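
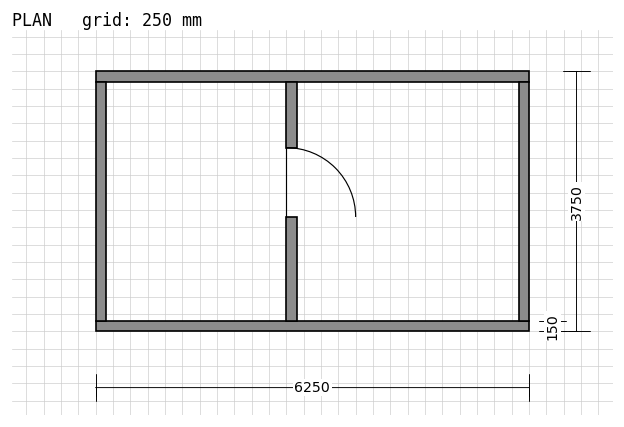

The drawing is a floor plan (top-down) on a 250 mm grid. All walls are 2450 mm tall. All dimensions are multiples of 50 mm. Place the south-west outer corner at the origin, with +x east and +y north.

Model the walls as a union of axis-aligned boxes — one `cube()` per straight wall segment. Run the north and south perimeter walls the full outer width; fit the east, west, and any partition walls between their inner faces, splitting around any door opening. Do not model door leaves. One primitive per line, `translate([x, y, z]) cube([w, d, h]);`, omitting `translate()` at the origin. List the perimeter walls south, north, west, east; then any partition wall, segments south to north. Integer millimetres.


cube([6250, 150, 2450]);
translate([0, 3600, 0]) cube([6250, 150, 2450]);
translate([0, 150, 0]) cube([150, 3450, 2450]);
translate([6100, 150, 0]) cube([150, 3450, 2450]);
translate([2750, 150, 0]) cube([150, 1500, 2450]);
translate([2750, 2650, 0]) cube([150, 950, 2450]);


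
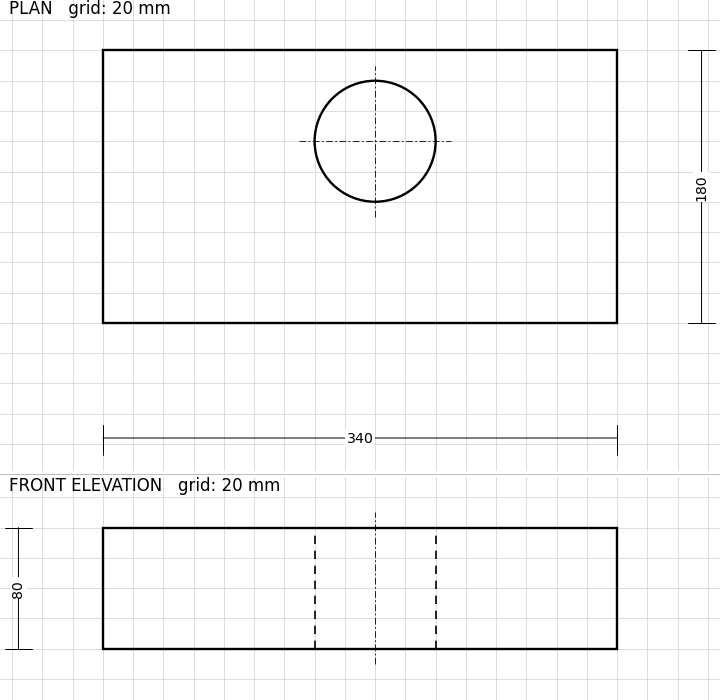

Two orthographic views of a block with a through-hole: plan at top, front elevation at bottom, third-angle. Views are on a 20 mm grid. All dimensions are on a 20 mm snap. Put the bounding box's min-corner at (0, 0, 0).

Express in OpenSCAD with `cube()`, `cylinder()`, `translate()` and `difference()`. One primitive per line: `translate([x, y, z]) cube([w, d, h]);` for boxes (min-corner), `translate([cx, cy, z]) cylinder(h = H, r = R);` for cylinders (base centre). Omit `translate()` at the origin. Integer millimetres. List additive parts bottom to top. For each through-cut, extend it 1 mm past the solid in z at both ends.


difference() {
  cube([340, 180, 80]);
  translate([180, 120, -1]) cylinder(h = 82, r = 40);
}


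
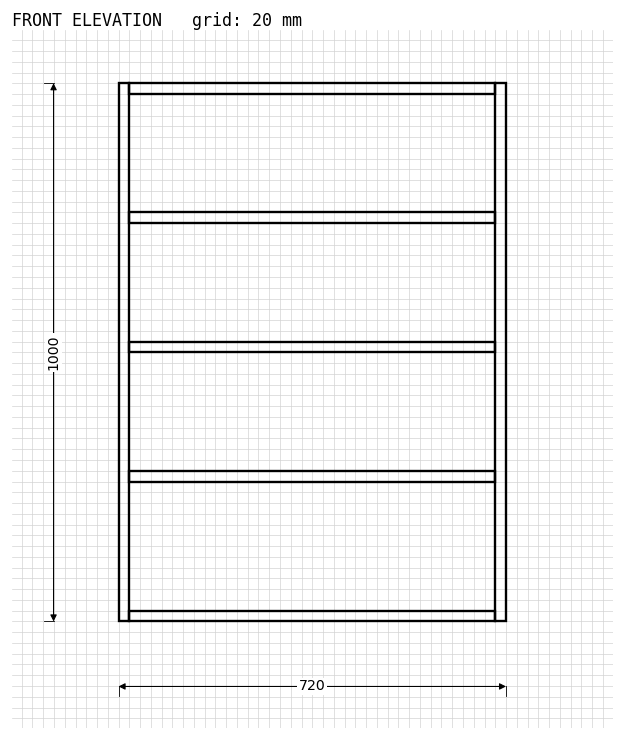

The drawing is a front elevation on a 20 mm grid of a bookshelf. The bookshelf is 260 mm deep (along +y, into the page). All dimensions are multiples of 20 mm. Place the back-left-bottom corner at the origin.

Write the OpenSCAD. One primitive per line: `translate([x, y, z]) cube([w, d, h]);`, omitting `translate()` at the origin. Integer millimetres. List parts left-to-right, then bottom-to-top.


cube([20, 260, 1000]);
translate([20, 0, 0]) cube([680, 260, 20]);
translate([20, 0, 260]) cube([680, 260, 20]);
translate([20, 0, 500]) cube([680, 260, 20]);
translate([20, 0, 740]) cube([680, 260, 20]);
translate([20, 0, 980]) cube([680, 260, 20]);
translate([700, 0, 0]) cube([20, 260, 1000]);


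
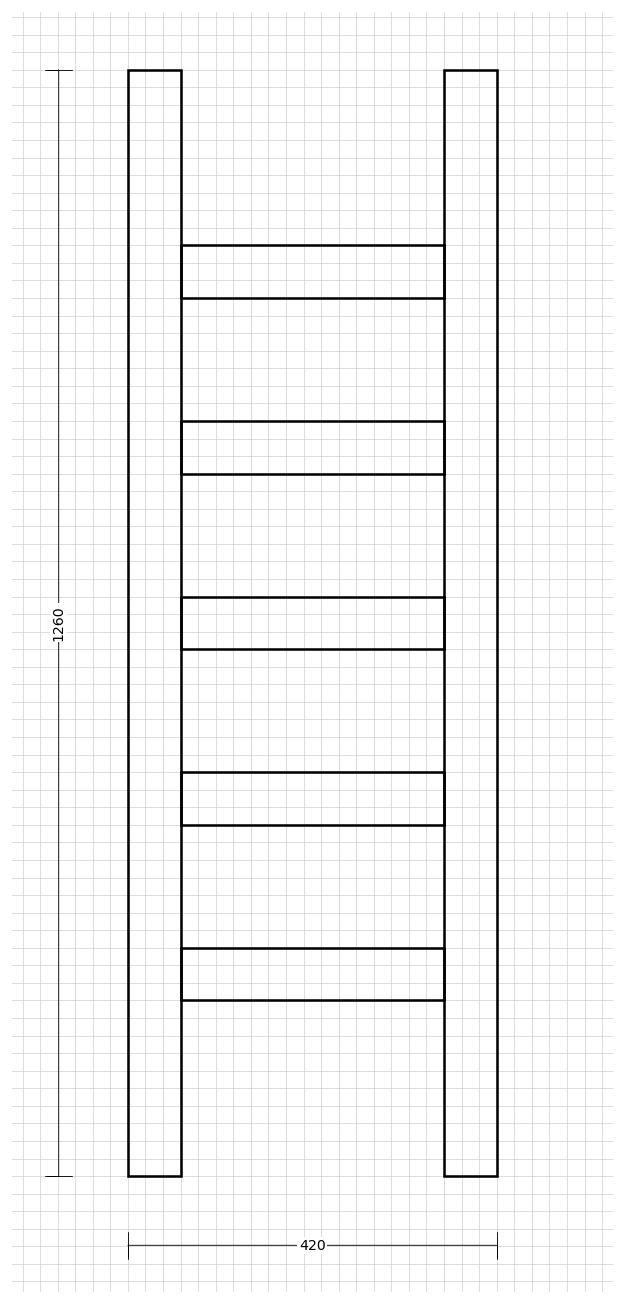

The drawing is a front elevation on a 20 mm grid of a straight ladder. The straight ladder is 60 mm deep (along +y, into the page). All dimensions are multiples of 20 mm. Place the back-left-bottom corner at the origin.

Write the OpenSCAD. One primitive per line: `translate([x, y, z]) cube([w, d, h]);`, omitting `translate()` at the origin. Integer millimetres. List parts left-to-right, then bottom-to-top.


cube([60, 60, 1260]);
translate([60, 0, 200]) cube([300, 60, 60]);
translate([60, 0, 400]) cube([300, 60, 60]);
translate([60, 0, 600]) cube([300, 60, 60]);
translate([60, 0, 800]) cube([300, 60, 60]);
translate([60, 0, 1000]) cube([300, 60, 60]);
translate([360, 0, 0]) cube([60, 60, 1260]);


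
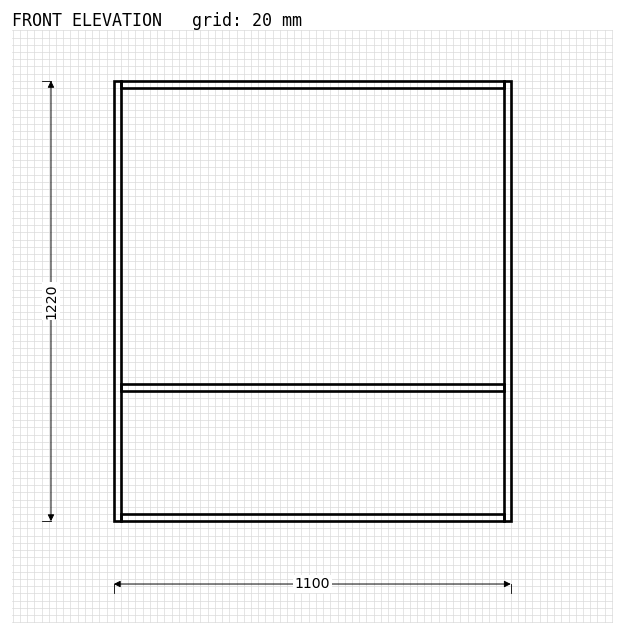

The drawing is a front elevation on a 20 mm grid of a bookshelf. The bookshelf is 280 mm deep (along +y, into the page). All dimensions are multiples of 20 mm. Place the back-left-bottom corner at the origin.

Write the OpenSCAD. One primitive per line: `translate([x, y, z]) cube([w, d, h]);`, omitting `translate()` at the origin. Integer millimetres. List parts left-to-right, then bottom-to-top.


cube([20, 280, 1220]);
translate([20, 0, 0]) cube([1060, 280, 20]);
translate([20, 0, 360]) cube([1060, 280, 20]);
translate([20, 0, 1200]) cube([1060, 280, 20]);
translate([1080, 0, 0]) cube([20, 280, 1220]);


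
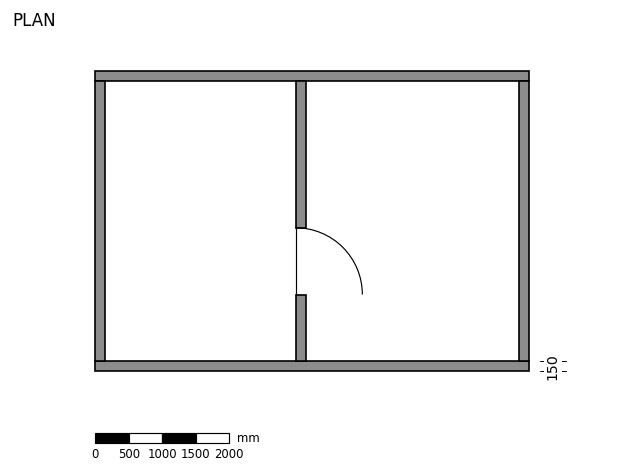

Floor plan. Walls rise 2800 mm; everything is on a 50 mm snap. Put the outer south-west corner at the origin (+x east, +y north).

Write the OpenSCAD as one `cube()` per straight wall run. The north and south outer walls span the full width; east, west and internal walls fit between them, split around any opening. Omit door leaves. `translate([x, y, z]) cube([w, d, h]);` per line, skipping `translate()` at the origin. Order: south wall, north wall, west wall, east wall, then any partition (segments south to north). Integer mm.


cube([6500, 150, 2800]);
translate([0, 4350, 0]) cube([6500, 150, 2800]);
translate([0, 150, 0]) cube([150, 4200, 2800]);
translate([6350, 150, 0]) cube([150, 4200, 2800]);
translate([3000, 150, 0]) cube([150, 1000, 2800]);
translate([3000, 2150, 0]) cube([150, 2200, 2800]);


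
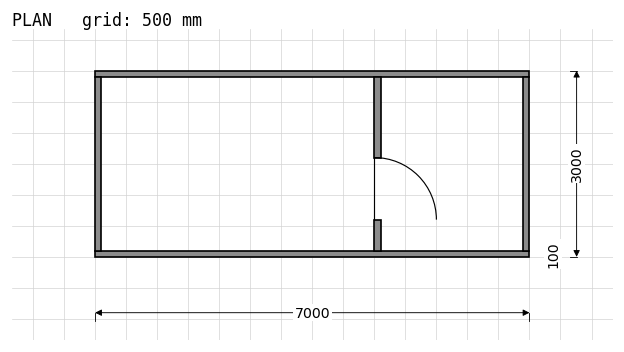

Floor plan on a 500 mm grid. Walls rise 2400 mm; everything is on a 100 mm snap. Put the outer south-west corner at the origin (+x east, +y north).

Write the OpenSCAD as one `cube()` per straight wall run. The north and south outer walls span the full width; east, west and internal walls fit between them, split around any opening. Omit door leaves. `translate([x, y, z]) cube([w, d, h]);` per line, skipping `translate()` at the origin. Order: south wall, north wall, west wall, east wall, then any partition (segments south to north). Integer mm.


cube([7000, 100, 2400]);
translate([0, 2900, 0]) cube([7000, 100, 2400]);
translate([0, 100, 0]) cube([100, 2800, 2400]);
translate([6900, 100, 0]) cube([100, 2800, 2400]);
translate([4500, 100, 0]) cube([100, 500, 2400]);
translate([4500, 1600, 0]) cube([100, 1300, 2400]);


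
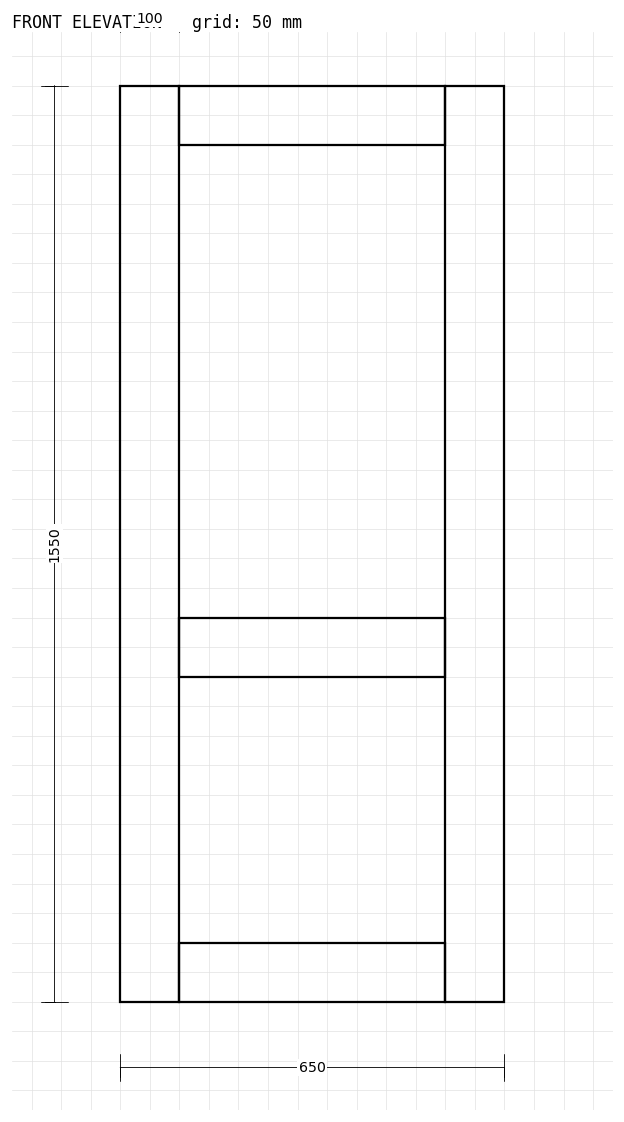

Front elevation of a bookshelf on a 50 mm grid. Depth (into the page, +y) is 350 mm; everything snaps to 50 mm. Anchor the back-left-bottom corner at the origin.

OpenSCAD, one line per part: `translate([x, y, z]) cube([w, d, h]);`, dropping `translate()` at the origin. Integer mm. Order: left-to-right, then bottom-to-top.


cube([100, 350, 1550]);
translate([100, 0, 0]) cube([450, 350, 100]);
translate([100, 0, 550]) cube([450, 350, 100]);
translate([100, 0, 1450]) cube([450, 350, 100]);
translate([550, 0, 0]) cube([100, 350, 1550]);


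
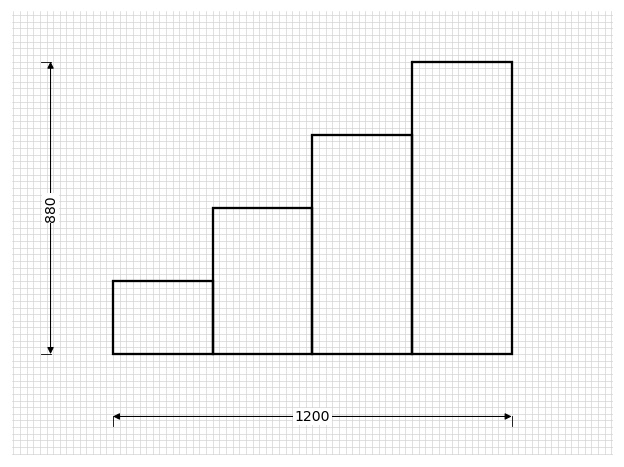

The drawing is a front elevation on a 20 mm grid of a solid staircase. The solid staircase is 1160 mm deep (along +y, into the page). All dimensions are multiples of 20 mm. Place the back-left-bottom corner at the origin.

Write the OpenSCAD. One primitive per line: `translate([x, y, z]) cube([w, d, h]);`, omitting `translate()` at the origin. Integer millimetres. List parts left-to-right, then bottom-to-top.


cube([300, 1160, 220]);
translate([300, 0, 0]) cube([300, 1160, 440]);
translate([600, 0, 0]) cube([300, 1160, 660]);
translate([900, 0, 0]) cube([300, 1160, 880]);


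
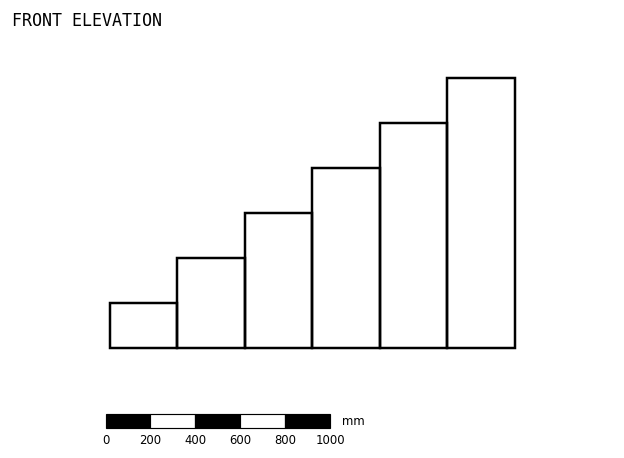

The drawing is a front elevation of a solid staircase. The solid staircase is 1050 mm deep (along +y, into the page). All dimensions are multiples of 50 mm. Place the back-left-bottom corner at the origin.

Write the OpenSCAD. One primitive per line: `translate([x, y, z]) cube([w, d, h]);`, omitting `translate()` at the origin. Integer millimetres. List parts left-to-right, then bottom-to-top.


cube([300, 1050, 200]);
translate([300, 0, 0]) cube([300, 1050, 400]);
translate([600, 0, 0]) cube([300, 1050, 600]);
translate([900, 0, 0]) cube([300, 1050, 800]);
translate([1200, 0, 0]) cube([300, 1050, 1000]);
translate([1500, 0, 0]) cube([300, 1050, 1200]);


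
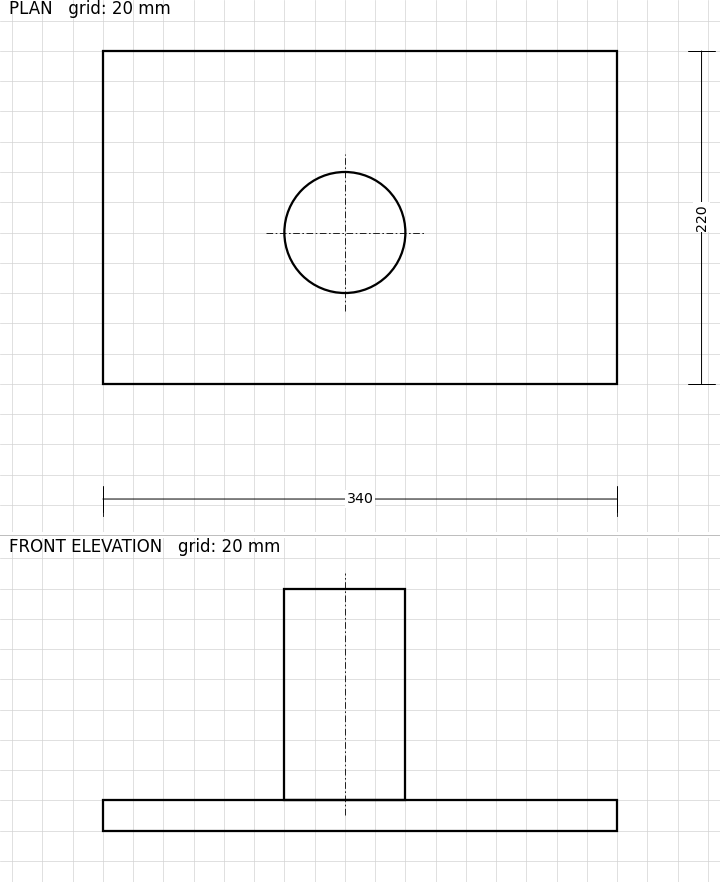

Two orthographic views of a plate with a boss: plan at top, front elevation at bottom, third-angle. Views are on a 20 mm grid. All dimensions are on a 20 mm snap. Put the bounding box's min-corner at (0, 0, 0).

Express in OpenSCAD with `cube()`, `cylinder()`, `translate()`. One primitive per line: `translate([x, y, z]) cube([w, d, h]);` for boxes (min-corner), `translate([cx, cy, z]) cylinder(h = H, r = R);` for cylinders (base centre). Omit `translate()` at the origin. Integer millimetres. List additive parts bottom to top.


cube([340, 220, 20]);
translate([160, 100, 20]) cylinder(h = 140, r = 40);


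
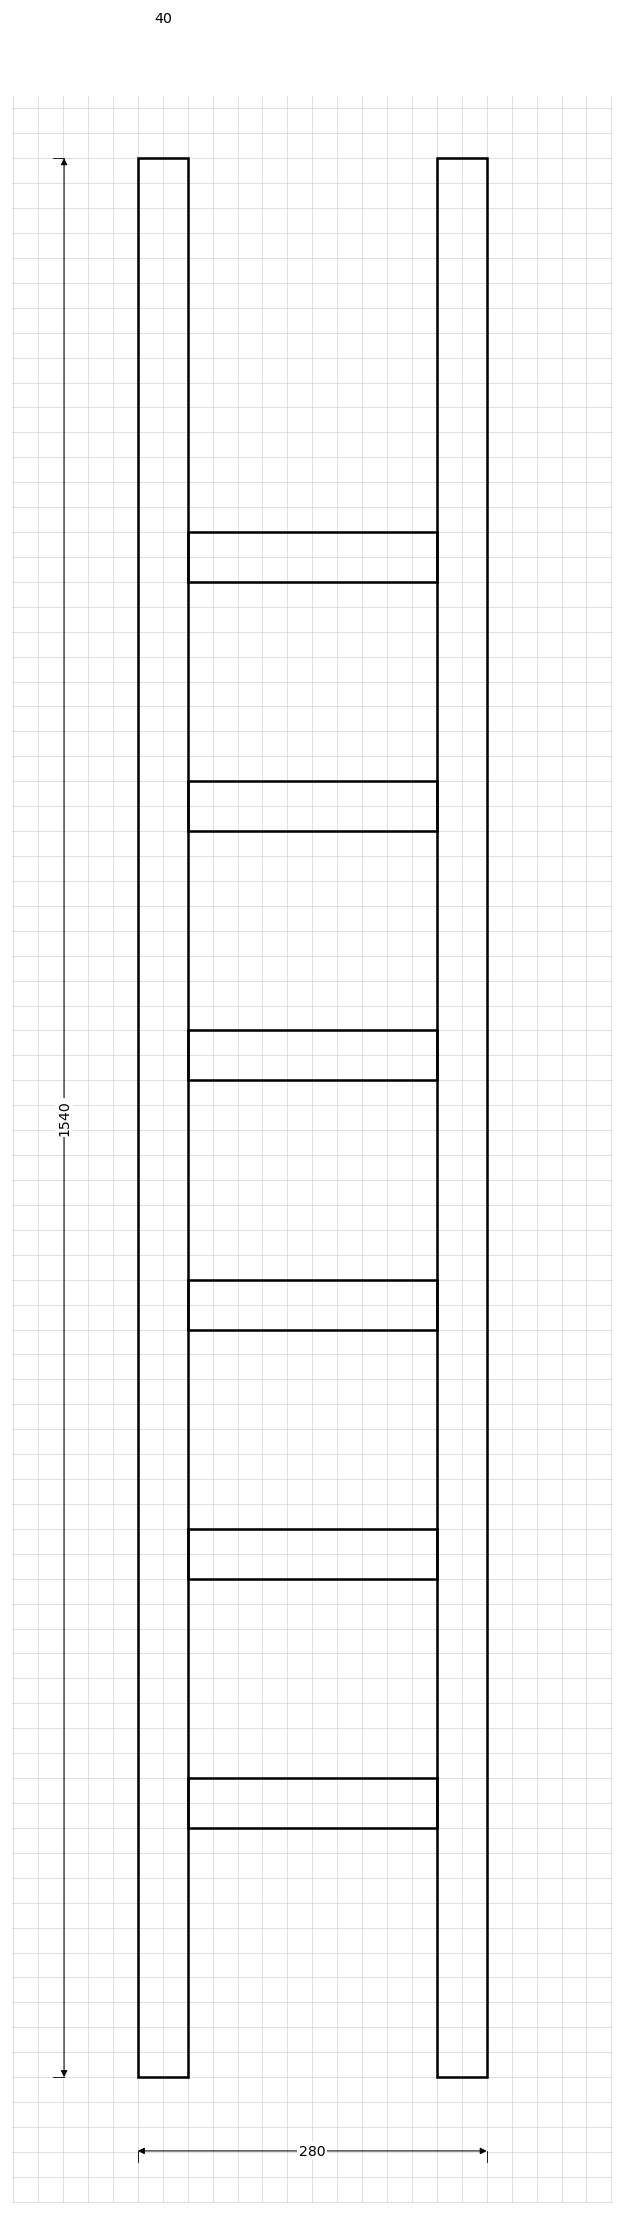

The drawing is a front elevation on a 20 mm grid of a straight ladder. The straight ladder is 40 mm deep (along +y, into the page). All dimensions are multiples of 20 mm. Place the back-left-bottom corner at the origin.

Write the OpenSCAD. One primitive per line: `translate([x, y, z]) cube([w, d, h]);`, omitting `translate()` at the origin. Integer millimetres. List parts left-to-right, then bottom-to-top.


cube([40, 40, 1540]);
translate([40, 0, 200]) cube([200, 40, 40]);
translate([40, 0, 400]) cube([200, 40, 40]);
translate([40, 0, 600]) cube([200, 40, 40]);
translate([40, 0, 800]) cube([200, 40, 40]);
translate([40, 0, 1000]) cube([200, 40, 40]);
translate([40, 0, 1200]) cube([200, 40, 40]);
translate([240, 0, 0]) cube([40, 40, 1540]);


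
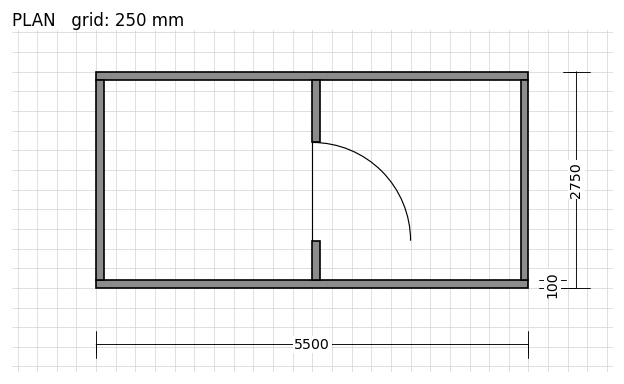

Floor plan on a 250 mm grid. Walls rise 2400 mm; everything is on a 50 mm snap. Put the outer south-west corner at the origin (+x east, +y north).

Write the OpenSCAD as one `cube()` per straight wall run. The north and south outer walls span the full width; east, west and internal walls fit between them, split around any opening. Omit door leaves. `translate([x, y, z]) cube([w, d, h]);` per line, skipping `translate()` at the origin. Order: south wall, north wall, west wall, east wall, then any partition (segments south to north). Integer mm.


cube([5500, 100, 2400]);
translate([0, 2650, 0]) cube([5500, 100, 2400]);
translate([0, 100, 0]) cube([100, 2550, 2400]);
translate([5400, 100, 0]) cube([100, 2550, 2400]);
translate([2750, 100, 0]) cube([100, 500, 2400]);
translate([2750, 1850, 0]) cube([100, 800, 2400]);


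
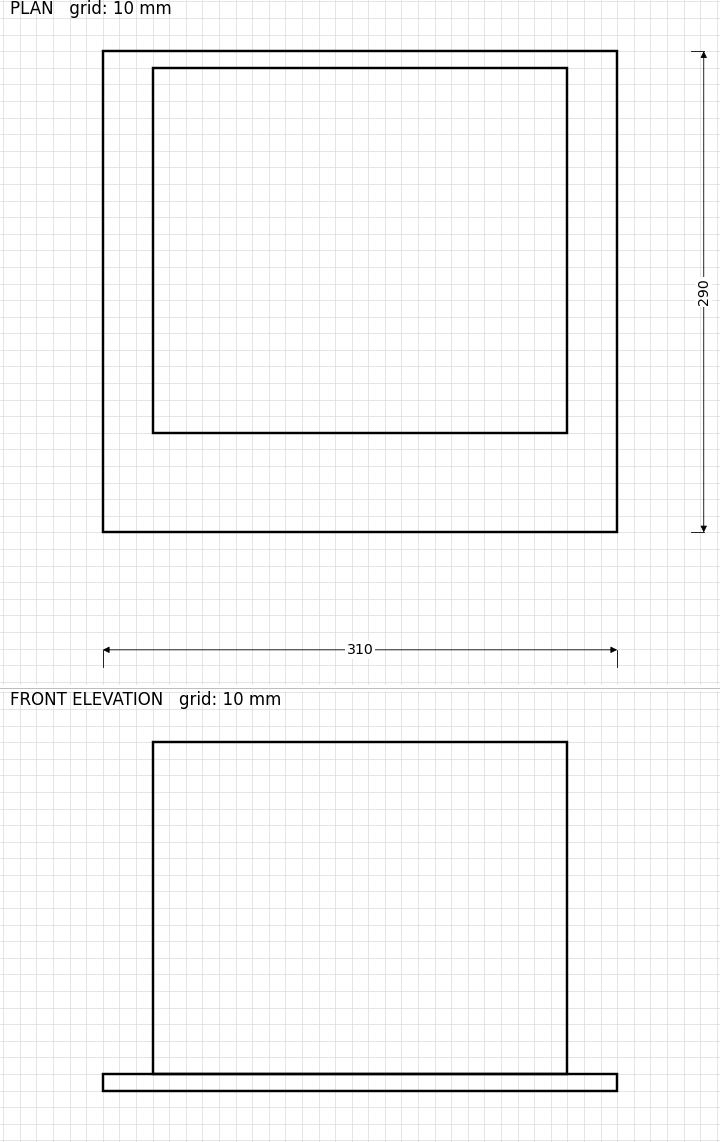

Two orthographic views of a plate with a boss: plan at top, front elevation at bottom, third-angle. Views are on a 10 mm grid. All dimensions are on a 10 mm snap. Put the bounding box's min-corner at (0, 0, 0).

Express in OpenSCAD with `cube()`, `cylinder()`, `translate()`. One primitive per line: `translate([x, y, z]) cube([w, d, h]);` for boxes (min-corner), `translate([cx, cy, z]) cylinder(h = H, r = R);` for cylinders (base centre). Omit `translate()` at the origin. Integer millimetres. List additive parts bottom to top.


cube([310, 290, 10]);
translate([30, 60, 10]) cube([250, 220, 200]);


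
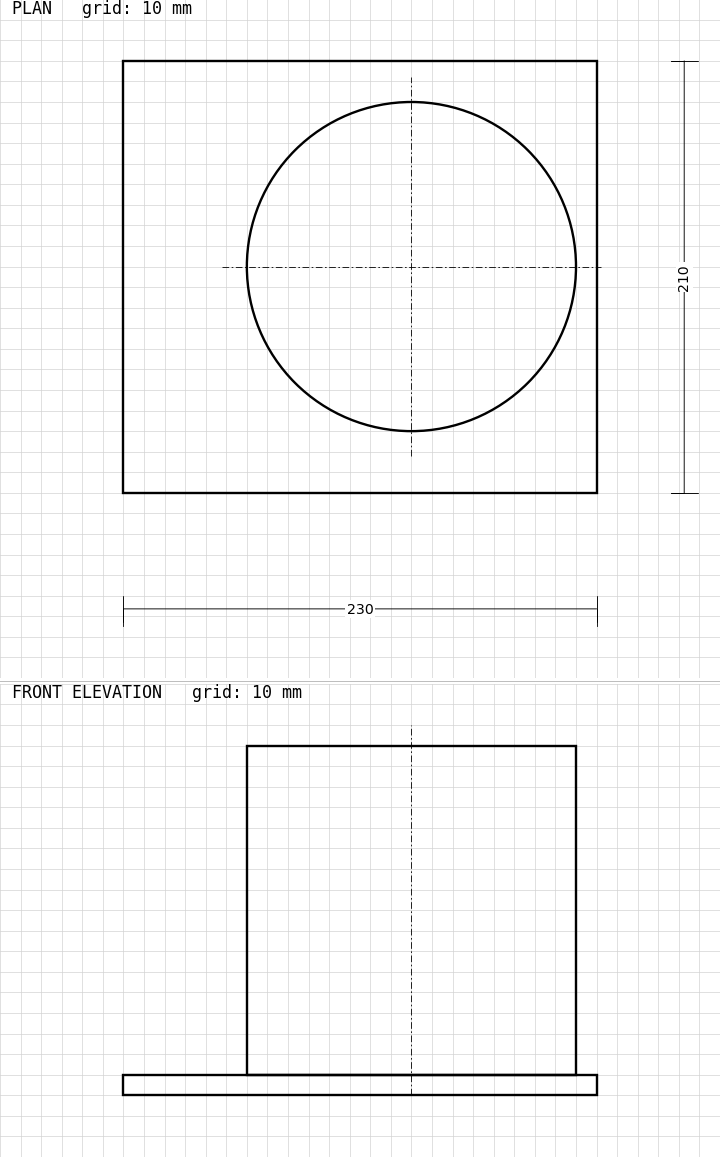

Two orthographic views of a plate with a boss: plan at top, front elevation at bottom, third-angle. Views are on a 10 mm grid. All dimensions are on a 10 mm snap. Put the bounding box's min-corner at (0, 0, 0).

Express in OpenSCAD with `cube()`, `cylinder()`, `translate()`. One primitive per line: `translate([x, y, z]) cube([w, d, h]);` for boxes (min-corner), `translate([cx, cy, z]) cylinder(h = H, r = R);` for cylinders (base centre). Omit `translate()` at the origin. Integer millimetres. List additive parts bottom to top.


cube([230, 210, 10]);
translate([140, 110, 10]) cylinder(h = 160, r = 80);


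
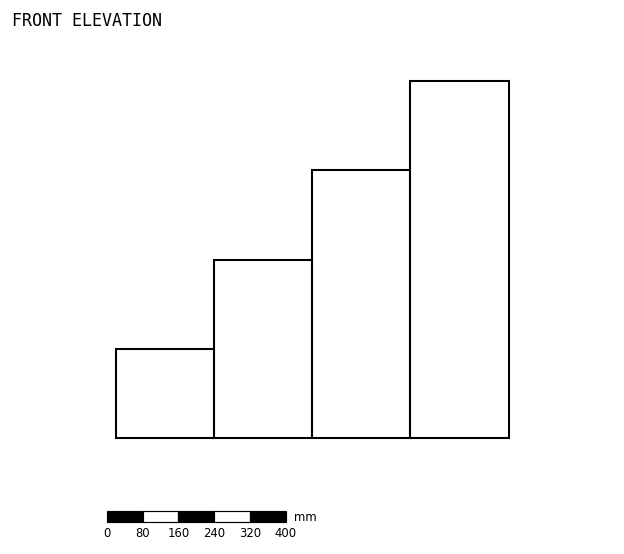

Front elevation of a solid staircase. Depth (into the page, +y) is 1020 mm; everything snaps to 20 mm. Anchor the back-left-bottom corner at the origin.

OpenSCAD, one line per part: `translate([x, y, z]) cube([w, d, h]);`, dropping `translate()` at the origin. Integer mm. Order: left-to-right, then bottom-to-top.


cube([220, 1020, 200]);
translate([220, 0, 0]) cube([220, 1020, 400]);
translate([440, 0, 0]) cube([220, 1020, 600]);
translate([660, 0, 0]) cube([220, 1020, 800]);


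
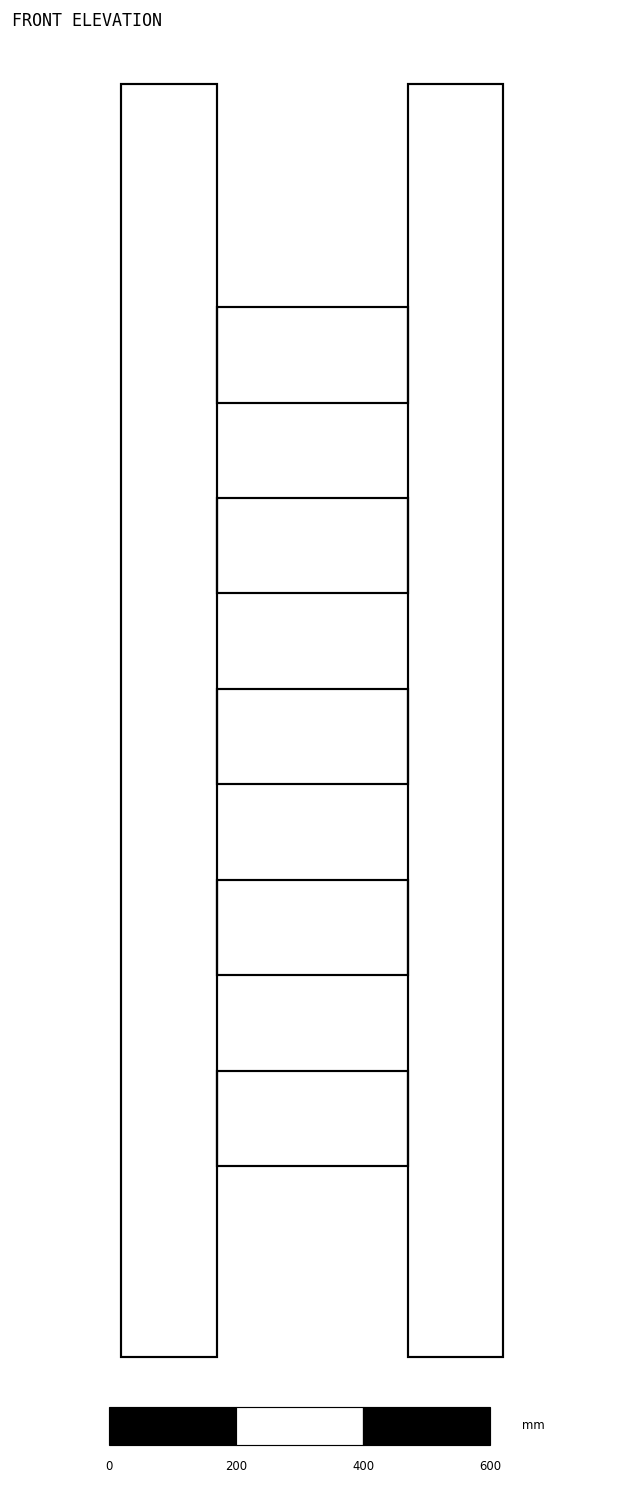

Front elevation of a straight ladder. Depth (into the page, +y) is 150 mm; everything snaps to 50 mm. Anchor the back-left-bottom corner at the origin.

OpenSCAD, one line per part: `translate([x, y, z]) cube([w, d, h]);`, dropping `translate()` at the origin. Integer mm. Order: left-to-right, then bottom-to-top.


cube([150, 150, 2000]);
translate([150, 0, 300]) cube([300, 150, 150]);
translate([150, 0, 600]) cube([300, 150, 150]);
translate([150, 0, 900]) cube([300, 150, 150]);
translate([150, 0, 1200]) cube([300, 150, 150]);
translate([150, 0, 1500]) cube([300, 150, 150]);
translate([450, 0, 0]) cube([150, 150, 2000]);


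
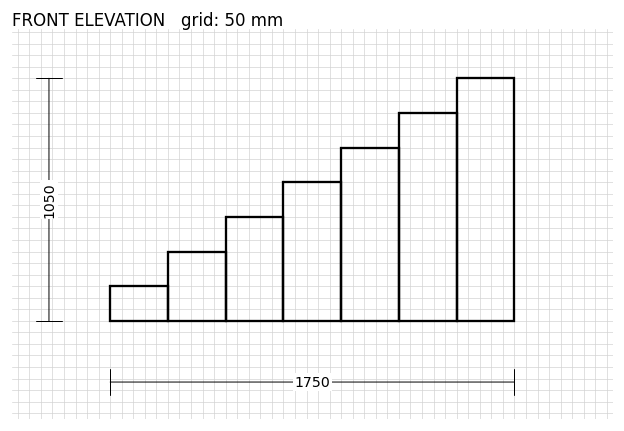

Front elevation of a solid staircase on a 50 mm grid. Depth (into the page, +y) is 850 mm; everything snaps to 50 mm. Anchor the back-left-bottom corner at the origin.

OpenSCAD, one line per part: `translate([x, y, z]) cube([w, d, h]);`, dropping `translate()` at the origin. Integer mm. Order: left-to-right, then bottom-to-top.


cube([250, 850, 150]);
translate([250, 0, 0]) cube([250, 850, 300]);
translate([500, 0, 0]) cube([250, 850, 450]);
translate([750, 0, 0]) cube([250, 850, 600]);
translate([1000, 0, 0]) cube([250, 850, 750]);
translate([1250, 0, 0]) cube([250, 850, 900]);
translate([1500, 0, 0]) cube([250, 850, 1050]);


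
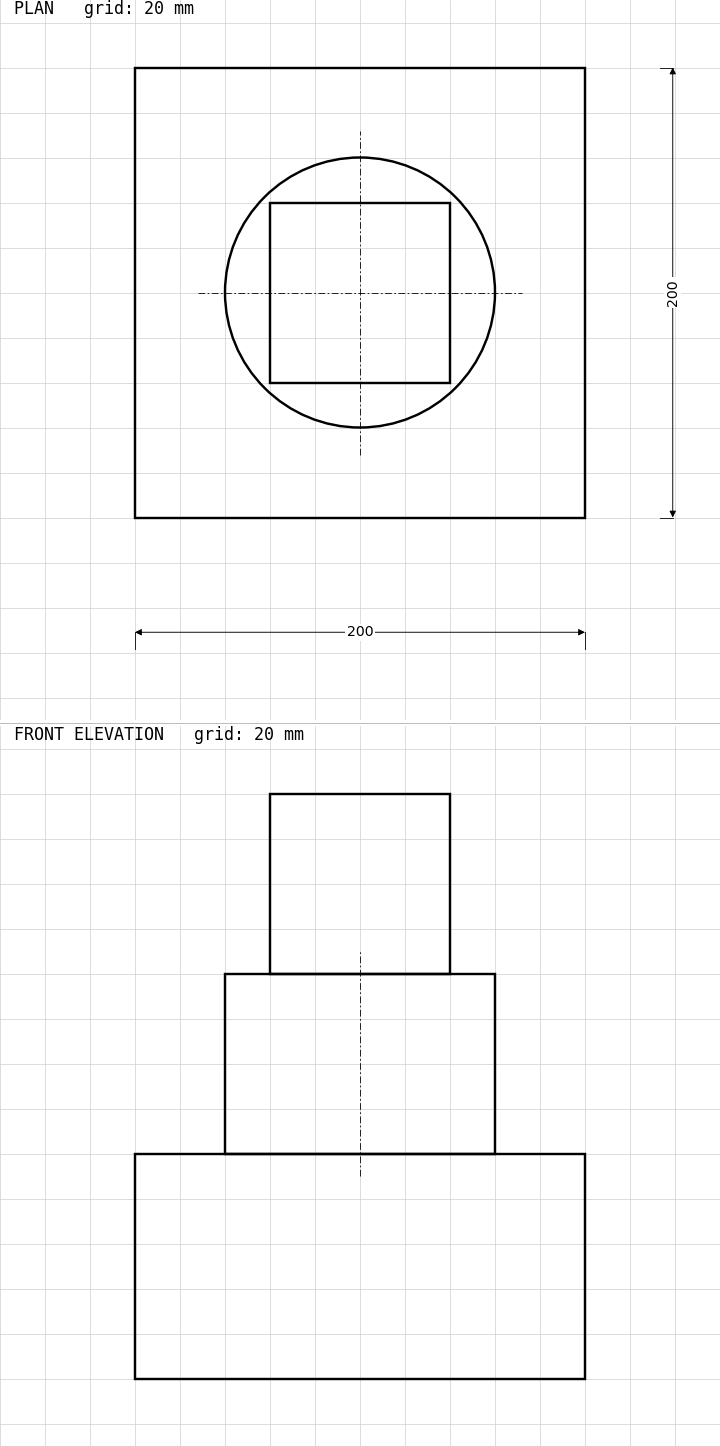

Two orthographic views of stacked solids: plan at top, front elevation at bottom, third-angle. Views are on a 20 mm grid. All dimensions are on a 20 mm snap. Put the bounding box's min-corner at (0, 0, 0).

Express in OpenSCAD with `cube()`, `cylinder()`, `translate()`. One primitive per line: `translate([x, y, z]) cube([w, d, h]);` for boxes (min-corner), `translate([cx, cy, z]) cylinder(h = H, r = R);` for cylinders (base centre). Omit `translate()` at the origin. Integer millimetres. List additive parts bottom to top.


cube([200, 200, 100]);
translate([100, 100, 100]) cylinder(h = 80, r = 60);
translate([60, 60, 180]) cube([80, 80, 80]);


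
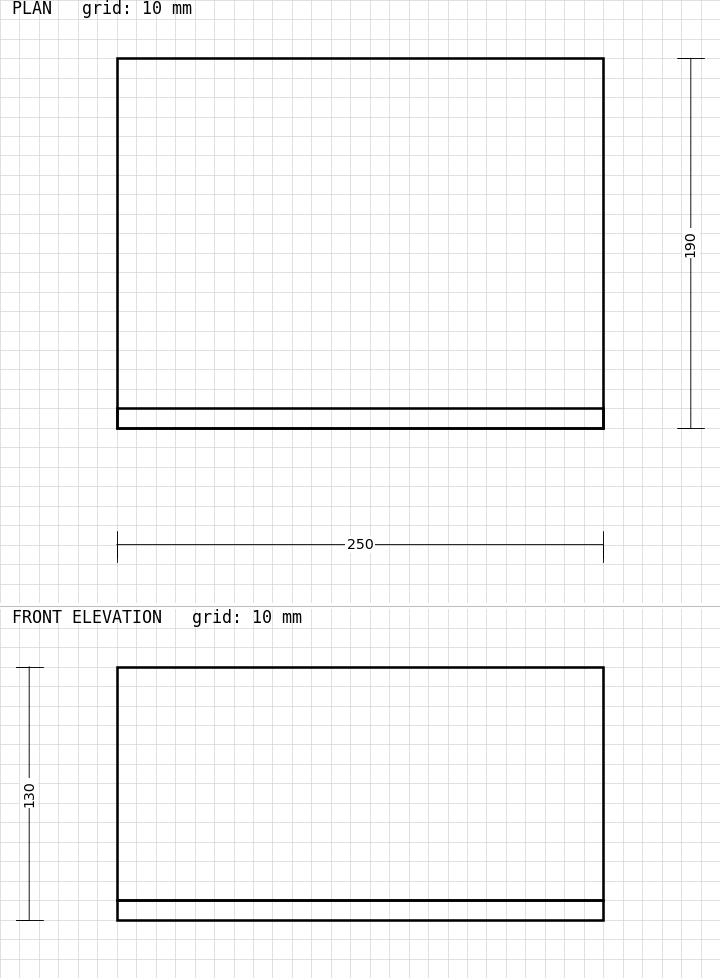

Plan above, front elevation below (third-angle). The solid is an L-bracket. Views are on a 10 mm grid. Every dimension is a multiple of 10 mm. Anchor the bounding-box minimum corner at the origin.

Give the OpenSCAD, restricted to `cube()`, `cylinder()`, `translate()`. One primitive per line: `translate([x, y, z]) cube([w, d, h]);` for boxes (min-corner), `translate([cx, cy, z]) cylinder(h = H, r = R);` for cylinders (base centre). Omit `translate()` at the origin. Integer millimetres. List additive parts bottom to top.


cube([250, 190, 10]);
translate([0, 0, 10]) cube([250, 10, 120]);


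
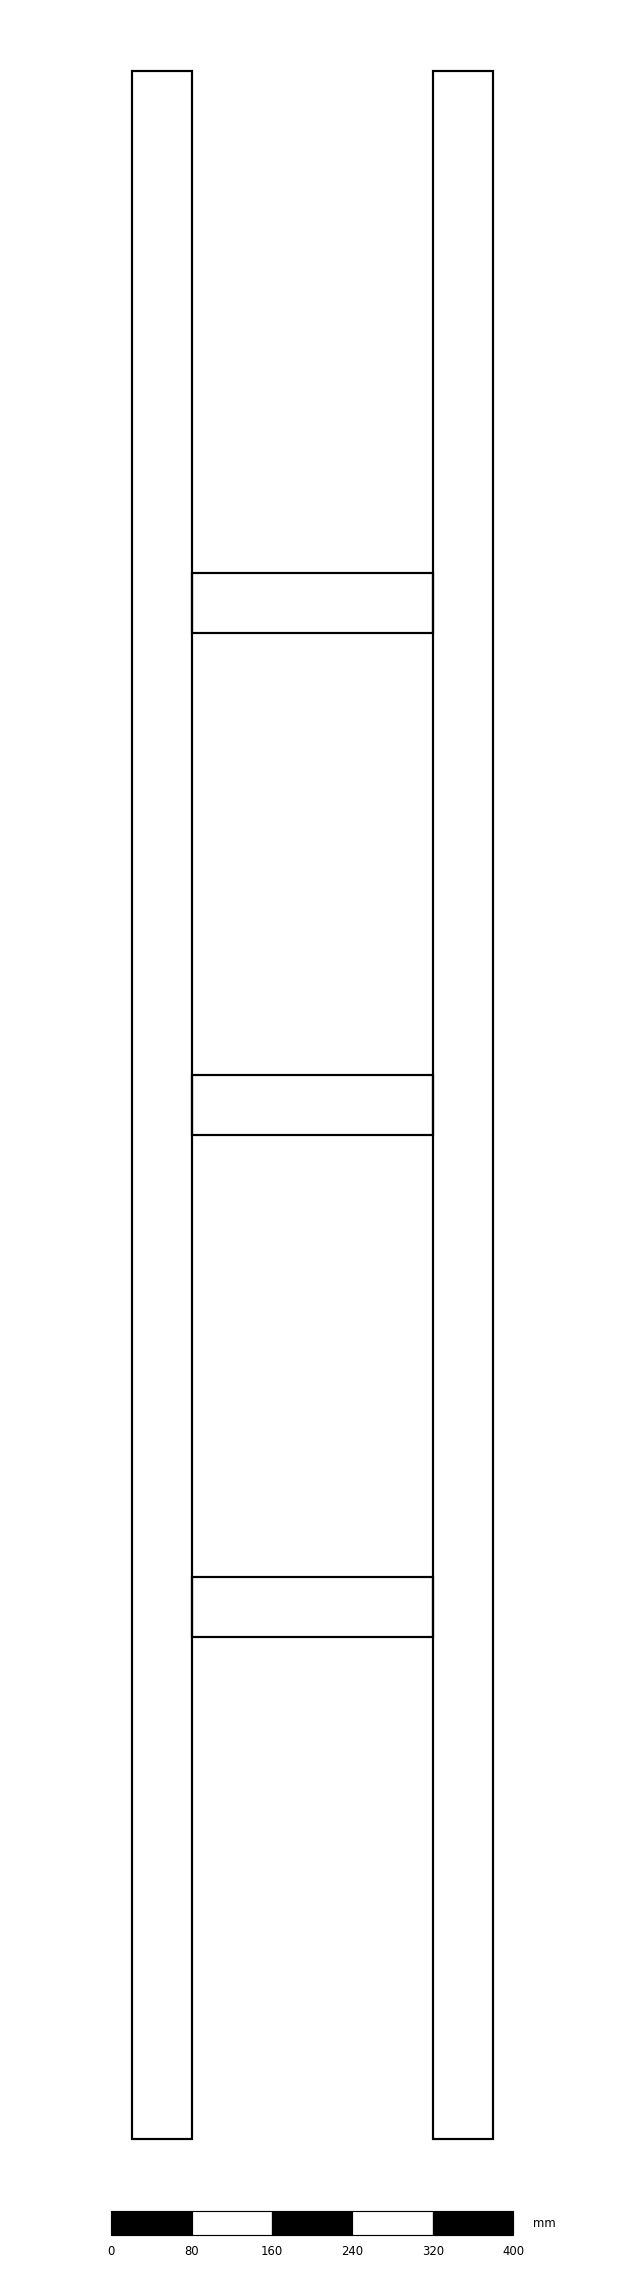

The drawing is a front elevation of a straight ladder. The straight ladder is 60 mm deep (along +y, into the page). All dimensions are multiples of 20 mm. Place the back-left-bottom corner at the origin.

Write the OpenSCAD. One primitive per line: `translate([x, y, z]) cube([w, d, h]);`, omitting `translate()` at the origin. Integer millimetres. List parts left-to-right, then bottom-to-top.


cube([60, 60, 2060]);
translate([60, 0, 500]) cube([240, 60, 60]);
translate([60, 0, 1000]) cube([240, 60, 60]);
translate([60, 0, 1500]) cube([240, 60, 60]);
translate([300, 0, 0]) cube([60, 60, 2060]);


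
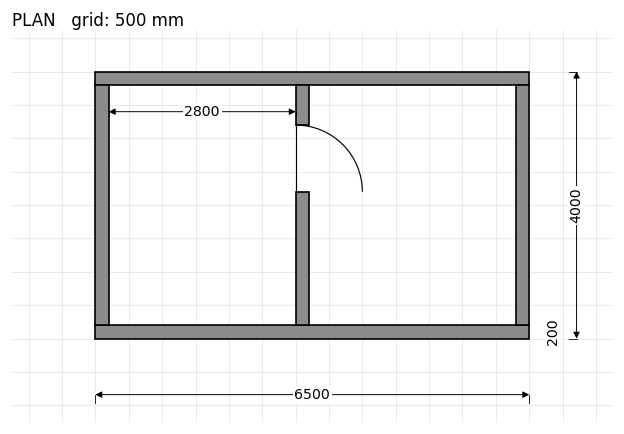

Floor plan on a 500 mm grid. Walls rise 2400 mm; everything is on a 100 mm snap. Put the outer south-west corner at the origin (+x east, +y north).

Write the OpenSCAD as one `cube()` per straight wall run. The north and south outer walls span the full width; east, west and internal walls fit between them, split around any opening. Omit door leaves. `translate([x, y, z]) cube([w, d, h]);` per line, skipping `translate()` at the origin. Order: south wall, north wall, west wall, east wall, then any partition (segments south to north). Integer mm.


cube([6500, 200, 2400]);
translate([0, 3800, 0]) cube([6500, 200, 2400]);
translate([0, 200, 0]) cube([200, 3600, 2400]);
translate([6300, 200, 0]) cube([200, 3600, 2400]);
translate([3000, 200, 0]) cube([200, 2000, 2400]);
translate([3000, 3200, 0]) cube([200, 600, 2400]);


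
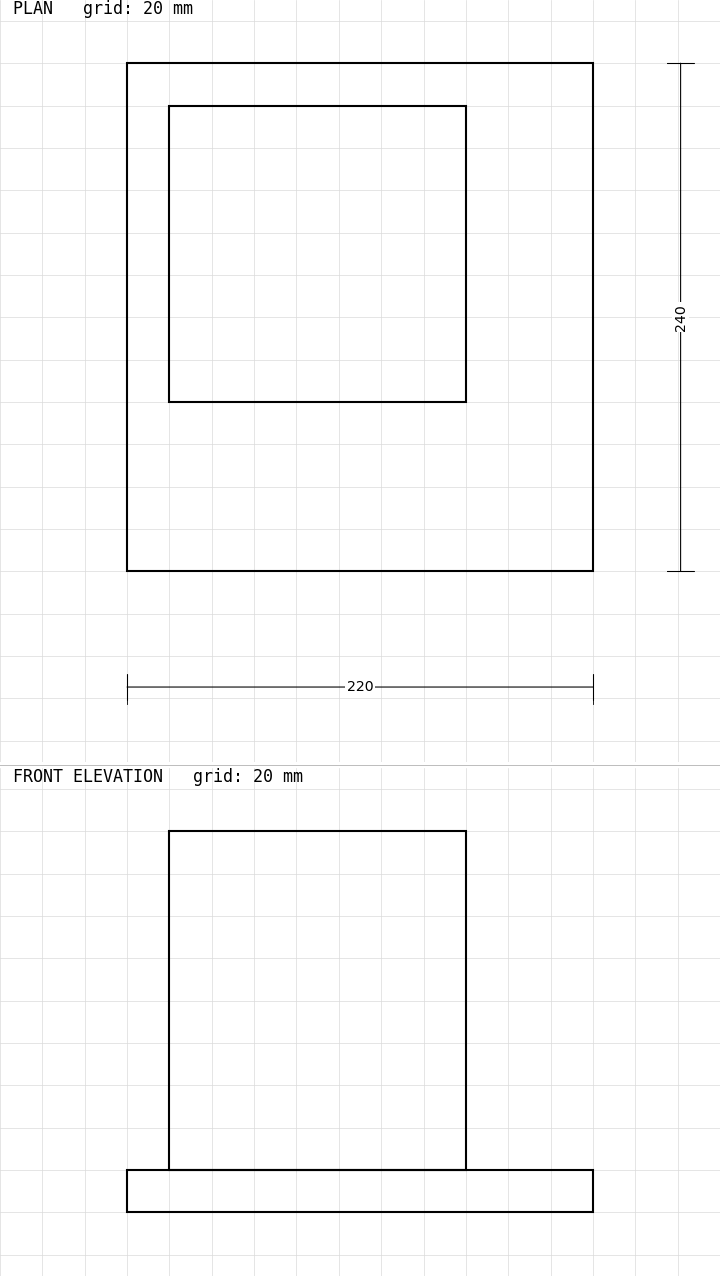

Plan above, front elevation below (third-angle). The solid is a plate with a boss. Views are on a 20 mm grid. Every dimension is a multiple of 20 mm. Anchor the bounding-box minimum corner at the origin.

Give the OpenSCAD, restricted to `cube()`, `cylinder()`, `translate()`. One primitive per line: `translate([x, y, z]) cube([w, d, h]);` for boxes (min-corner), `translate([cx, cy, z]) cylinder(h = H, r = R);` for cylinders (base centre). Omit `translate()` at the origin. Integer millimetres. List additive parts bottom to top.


cube([220, 240, 20]);
translate([20, 80, 20]) cube([140, 140, 160]);


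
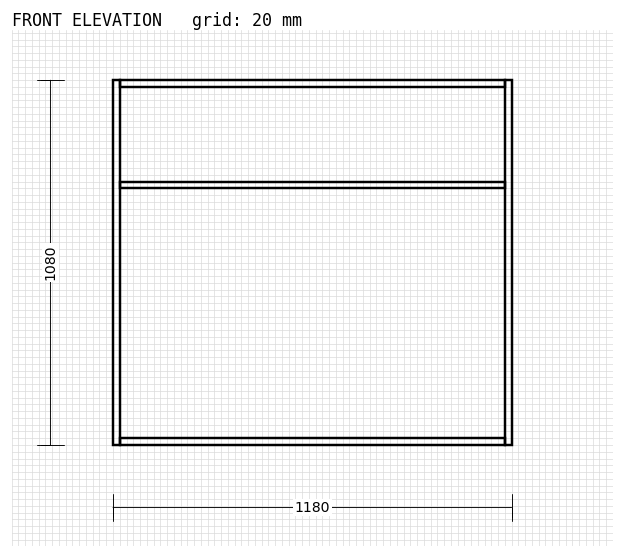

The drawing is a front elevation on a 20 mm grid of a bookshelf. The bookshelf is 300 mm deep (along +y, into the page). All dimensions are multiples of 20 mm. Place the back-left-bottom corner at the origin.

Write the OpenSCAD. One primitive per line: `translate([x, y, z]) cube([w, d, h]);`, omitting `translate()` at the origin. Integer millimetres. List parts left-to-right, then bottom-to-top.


cube([20, 300, 1080]);
translate([20, 0, 0]) cube([1140, 300, 20]);
translate([20, 0, 760]) cube([1140, 300, 20]);
translate([20, 0, 1060]) cube([1140, 300, 20]);
translate([1160, 0, 0]) cube([20, 300, 1080]);


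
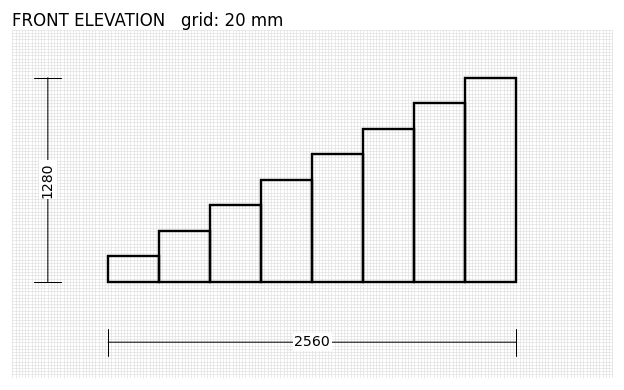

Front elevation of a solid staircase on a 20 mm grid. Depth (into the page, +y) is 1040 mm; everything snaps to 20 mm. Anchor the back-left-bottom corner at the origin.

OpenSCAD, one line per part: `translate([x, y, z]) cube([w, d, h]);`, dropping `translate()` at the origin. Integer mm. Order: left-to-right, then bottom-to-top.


cube([320, 1040, 160]);
translate([320, 0, 0]) cube([320, 1040, 320]);
translate([640, 0, 0]) cube([320, 1040, 480]);
translate([960, 0, 0]) cube([320, 1040, 640]);
translate([1280, 0, 0]) cube([320, 1040, 800]);
translate([1600, 0, 0]) cube([320, 1040, 960]);
translate([1920, 0, 0]) cube([320, 1040, 1120]);
translate([2240, 0, 0]) cube([320, 1040, 1280]);


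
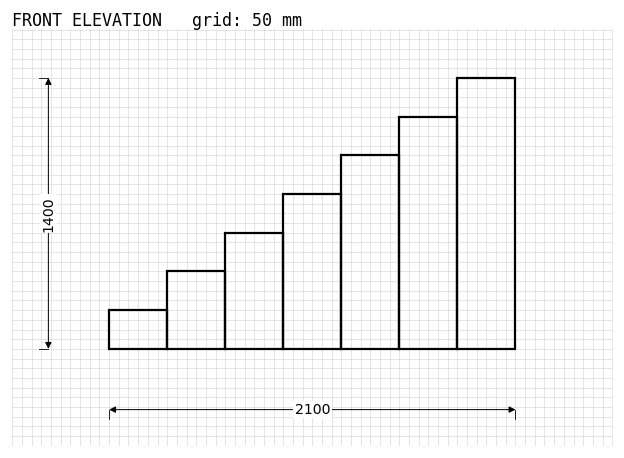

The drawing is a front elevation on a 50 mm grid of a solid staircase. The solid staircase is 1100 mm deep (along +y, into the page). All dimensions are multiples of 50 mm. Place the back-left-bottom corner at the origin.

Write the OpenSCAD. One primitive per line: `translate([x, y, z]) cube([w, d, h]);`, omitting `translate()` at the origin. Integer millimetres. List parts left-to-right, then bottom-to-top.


cube([300, 1100, 200]);
translate([300, 0, 0]) cube([300, 1100, 400]);
translate([600, 0, 0]) cube([300, 1100, 600]);
translate([900, 0, 0]) cube([300, 1100, 800]);
translate([1200, 0, 0]) cube([300, 1100, 1000]);
translate([1500, 0, 0]) cube([300, 1100, 1200]);
translate([1800, 0, 0]) cube([300, 1100, 1400]);


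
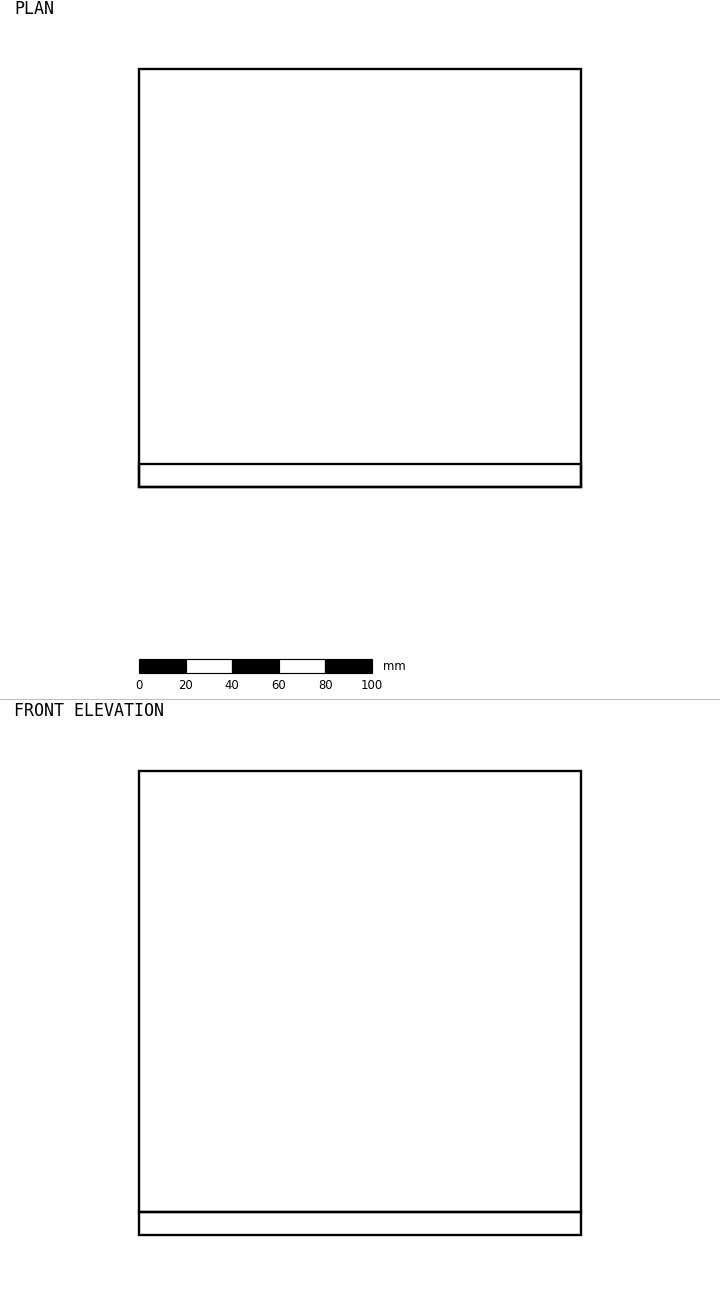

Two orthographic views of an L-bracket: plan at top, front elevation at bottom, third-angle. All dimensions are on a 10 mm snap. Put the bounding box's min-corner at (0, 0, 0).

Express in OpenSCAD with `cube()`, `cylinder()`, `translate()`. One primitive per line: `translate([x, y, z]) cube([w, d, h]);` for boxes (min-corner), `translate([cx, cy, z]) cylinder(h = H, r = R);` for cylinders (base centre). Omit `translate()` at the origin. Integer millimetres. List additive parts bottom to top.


cube([190, 180, 10]);
translate([0, 0, 10]) cube([190, 10, 190]);


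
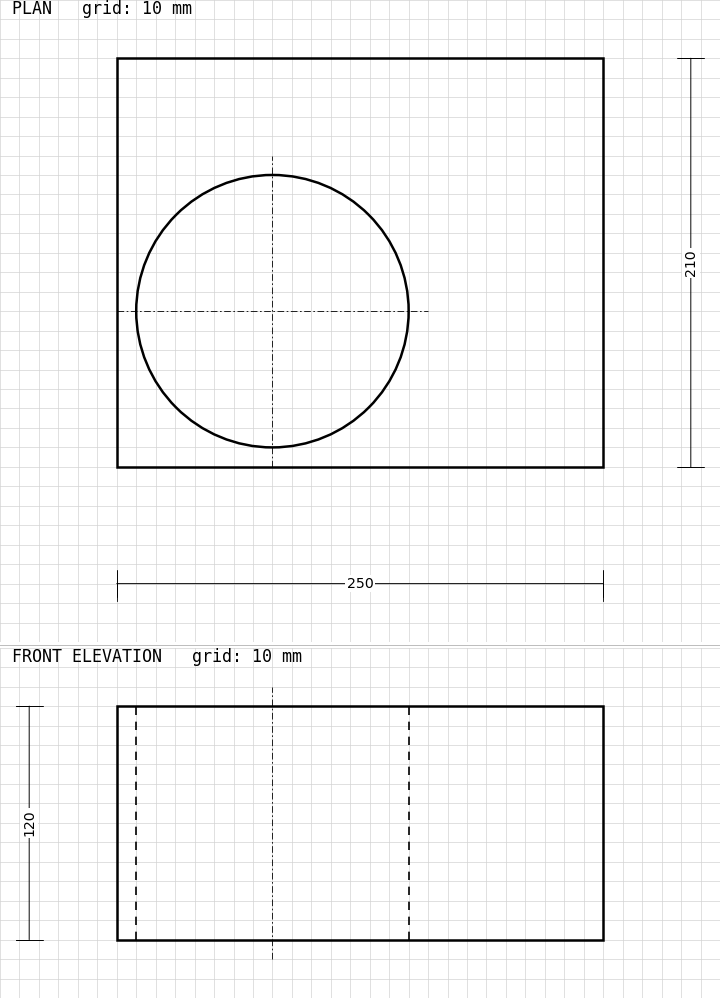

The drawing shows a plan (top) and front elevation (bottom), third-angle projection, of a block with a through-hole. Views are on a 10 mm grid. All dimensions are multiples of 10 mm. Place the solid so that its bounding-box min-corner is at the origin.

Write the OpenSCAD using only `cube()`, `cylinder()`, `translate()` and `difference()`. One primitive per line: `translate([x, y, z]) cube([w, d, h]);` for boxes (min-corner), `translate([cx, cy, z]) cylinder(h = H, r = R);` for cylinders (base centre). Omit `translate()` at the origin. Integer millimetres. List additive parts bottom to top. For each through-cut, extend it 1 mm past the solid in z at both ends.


difference() {
  cube([250, 210, 120]);
  translate([80, 80, -1]) cylinder(h = 122, r = 70);
}


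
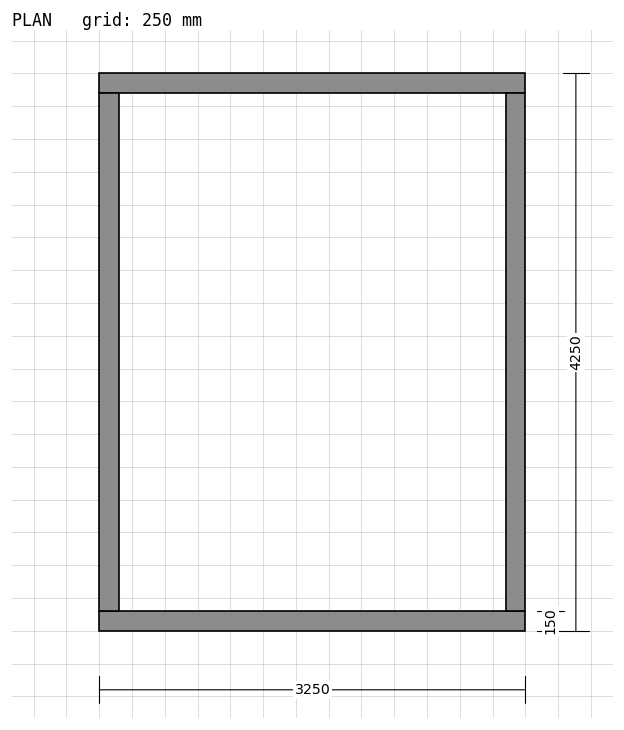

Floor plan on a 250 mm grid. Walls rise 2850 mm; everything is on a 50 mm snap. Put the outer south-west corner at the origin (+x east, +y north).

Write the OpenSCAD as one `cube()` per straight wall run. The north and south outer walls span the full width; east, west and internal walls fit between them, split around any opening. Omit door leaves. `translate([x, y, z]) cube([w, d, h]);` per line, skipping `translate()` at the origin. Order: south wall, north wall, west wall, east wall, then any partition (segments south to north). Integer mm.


cube([3250, 150, 2850]);
translate([0, 4100, 0]) cube([3250, 150, 2850]);
translate([0, 150, 0]) cube([150, 3950, 2850]);
translate([3100, 150, 0]) cube([150, 3950, 2850]);


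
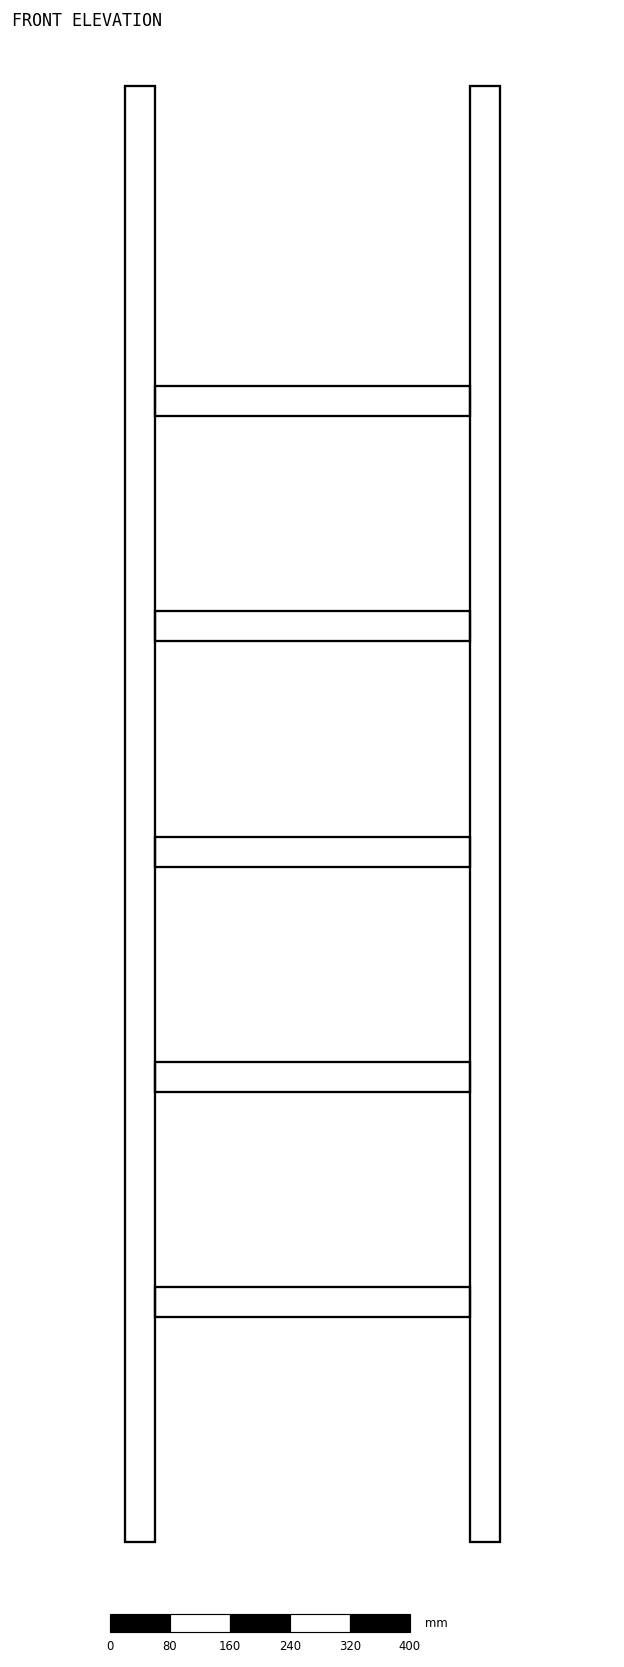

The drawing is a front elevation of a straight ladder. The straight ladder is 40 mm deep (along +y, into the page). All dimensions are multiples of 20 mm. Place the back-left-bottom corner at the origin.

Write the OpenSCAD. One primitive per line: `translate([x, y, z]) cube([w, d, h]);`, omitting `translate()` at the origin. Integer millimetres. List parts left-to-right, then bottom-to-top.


cube([40, 40, 1940]);
translate([40, 0, 300]) cube([420, 40, 40]);
translate([40, 0, 600]) cube([420, 40, 40]);
translate([40, 0, 900]) cube([420, 40, 40]);
translate([40, 0, 1200]) cube([420, 40, 40]);
translate([40, 0, 1500]) cube([420, 40, 40]);
translate([460, 0, 0]) cube([40, 40, 1940]);


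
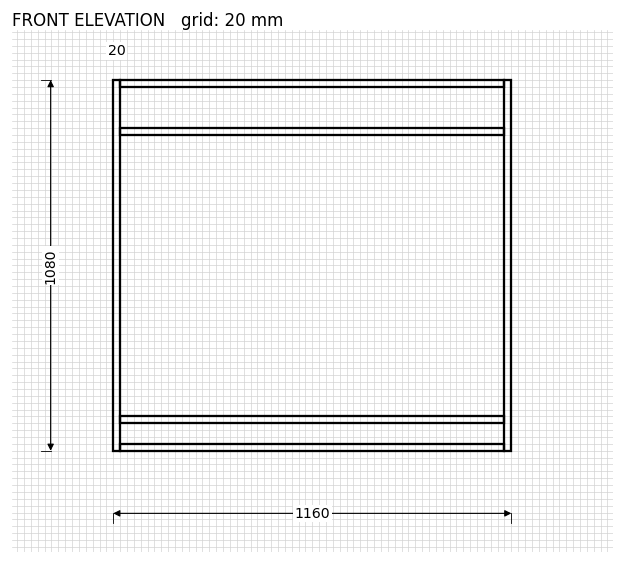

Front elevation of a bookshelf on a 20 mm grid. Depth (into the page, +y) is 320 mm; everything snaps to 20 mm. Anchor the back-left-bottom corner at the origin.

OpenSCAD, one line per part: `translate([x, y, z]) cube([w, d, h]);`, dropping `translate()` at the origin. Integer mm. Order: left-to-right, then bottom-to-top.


cube([20, 320, 1080]);
translate([20, 0, 0]) cube([1120, 320, 20]);
translate([20, 0, 80]) cube([1120, 320, 20]);
translate([20, 0, 920]) cube([1120, 320, 20]);
translate([20, 0, 1060]) cube([1120, 320, 20]);
translate([1140, 0, 0]) cube([20, 320, 1080]);


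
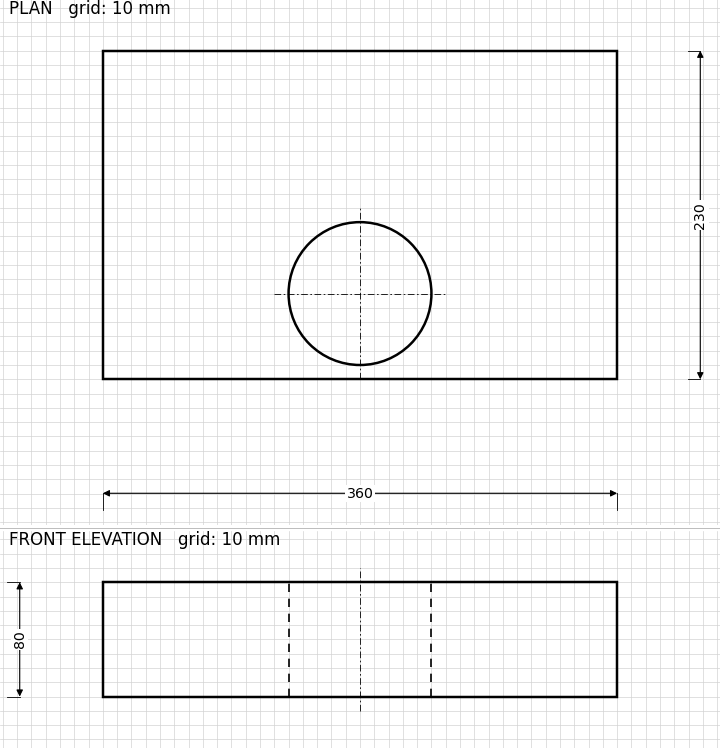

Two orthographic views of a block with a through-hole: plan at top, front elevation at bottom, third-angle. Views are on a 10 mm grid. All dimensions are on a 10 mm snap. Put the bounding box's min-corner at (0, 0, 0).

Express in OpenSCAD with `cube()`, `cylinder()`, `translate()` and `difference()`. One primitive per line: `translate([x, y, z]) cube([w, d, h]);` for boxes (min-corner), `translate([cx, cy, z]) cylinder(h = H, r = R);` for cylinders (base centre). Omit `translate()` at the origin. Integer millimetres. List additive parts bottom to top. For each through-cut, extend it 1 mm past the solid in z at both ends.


difference() {
  cube([360, 230, 80]);
  translate([180, 60, -1]) cylinder(h = 82, r = 50);
}


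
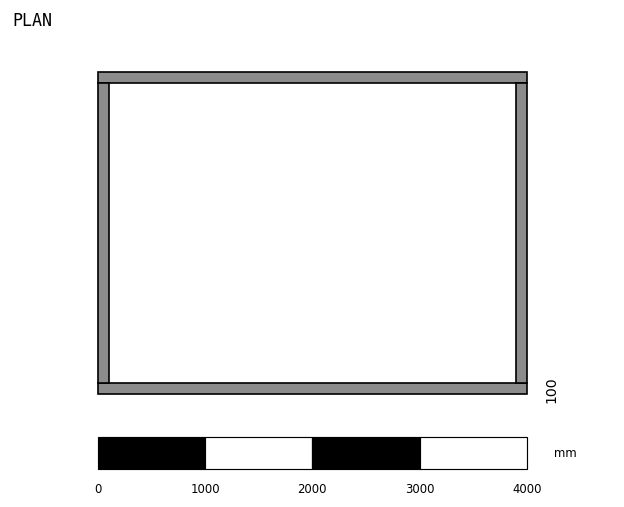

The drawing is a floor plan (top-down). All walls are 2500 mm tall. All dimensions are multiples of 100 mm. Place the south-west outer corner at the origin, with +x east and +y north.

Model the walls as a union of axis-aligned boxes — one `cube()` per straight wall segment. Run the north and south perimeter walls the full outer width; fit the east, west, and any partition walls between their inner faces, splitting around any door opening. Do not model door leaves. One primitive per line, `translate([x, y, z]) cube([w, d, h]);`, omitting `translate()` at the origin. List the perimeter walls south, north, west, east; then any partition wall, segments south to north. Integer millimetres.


cube([4000, 100, 2500]);
translate([0, 2900, 0]) cube([4000, 100, 2500]);
translate([0, 100, 0]) cube([100, 2800, 2500]);
translate([3900, 100, 0]) cube([100, 2800, 2500]);


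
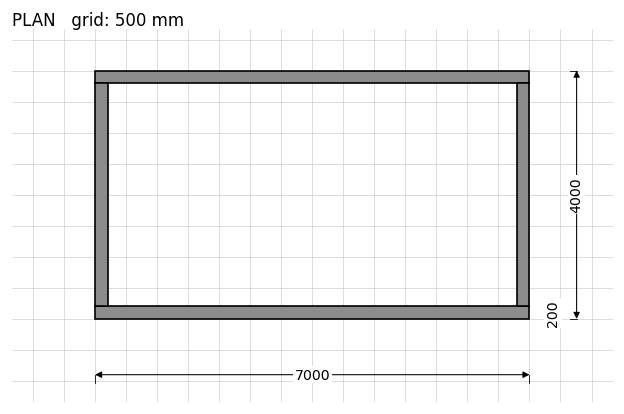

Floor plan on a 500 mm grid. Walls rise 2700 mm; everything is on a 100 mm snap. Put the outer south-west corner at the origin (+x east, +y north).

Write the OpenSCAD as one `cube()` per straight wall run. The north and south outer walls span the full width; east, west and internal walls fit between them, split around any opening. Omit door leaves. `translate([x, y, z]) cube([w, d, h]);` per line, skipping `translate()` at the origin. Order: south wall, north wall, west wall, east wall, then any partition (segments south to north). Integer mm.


cube([7000, 200, 2700]);
translate([0, 3800, 0]) cube([7000, 200, 2700]);
translate([0, 200, 0]) cube([200, 3600, 2700]);
translate([6800, 200, 0]) cube([200, 3600, 2700]);


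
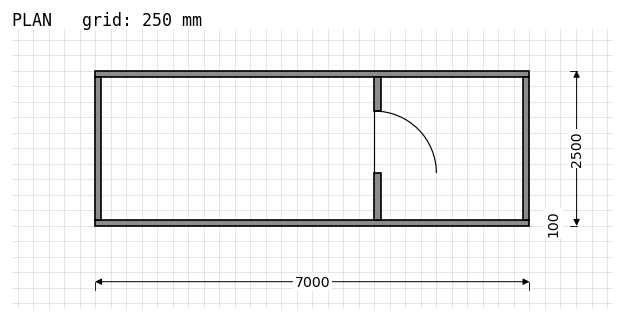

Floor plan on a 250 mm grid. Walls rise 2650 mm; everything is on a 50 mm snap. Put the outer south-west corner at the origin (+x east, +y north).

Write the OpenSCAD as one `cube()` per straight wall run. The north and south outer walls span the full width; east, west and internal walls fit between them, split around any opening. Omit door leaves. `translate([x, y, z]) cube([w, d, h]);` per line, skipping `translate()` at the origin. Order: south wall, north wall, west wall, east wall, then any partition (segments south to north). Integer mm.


cube([7000, 100, 2650]);
translate([0, 2400, 0]) cube([7000, 100, 2650]);
translate([0, 100, 0]) cube([100, 2300, 2650]);
translate([6900, 100, 0]) cube([100, 2300, 2650]);
translate([4500, 100, 0]) cube([100, 750, 2650]);
translate([4500, 1850, 0]) cube([100, 550, 2650]);


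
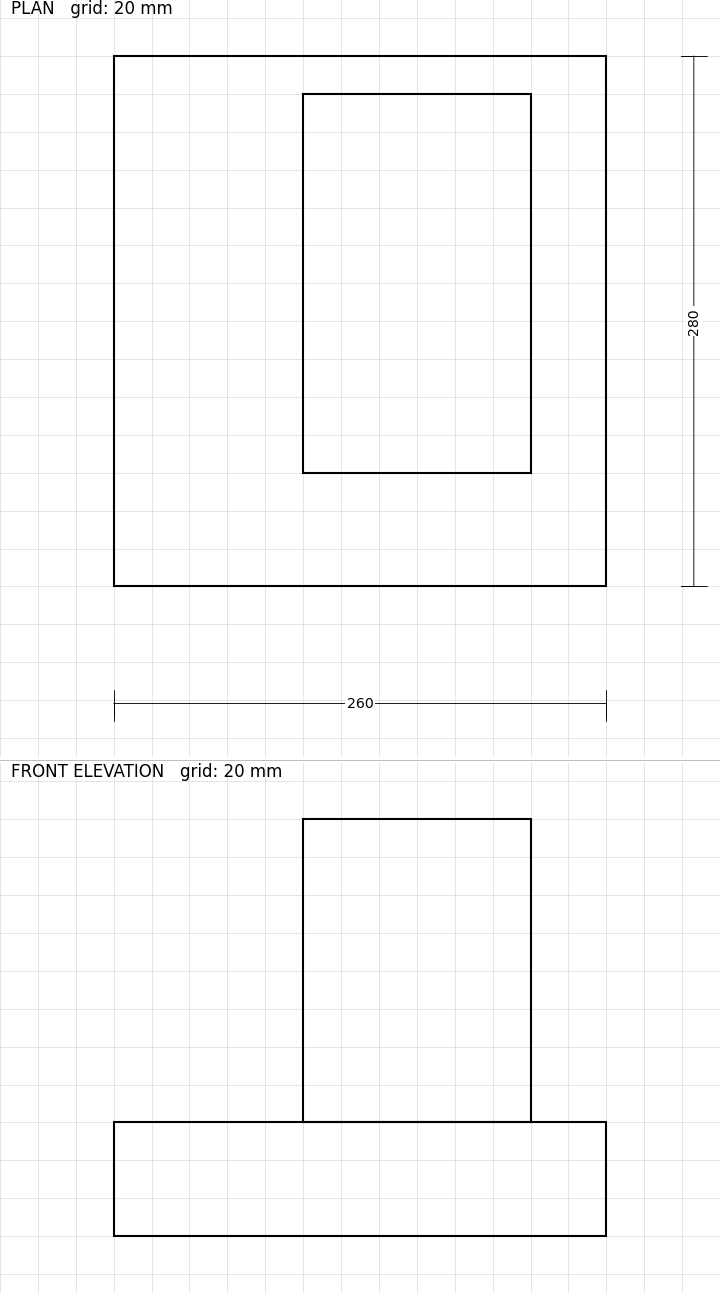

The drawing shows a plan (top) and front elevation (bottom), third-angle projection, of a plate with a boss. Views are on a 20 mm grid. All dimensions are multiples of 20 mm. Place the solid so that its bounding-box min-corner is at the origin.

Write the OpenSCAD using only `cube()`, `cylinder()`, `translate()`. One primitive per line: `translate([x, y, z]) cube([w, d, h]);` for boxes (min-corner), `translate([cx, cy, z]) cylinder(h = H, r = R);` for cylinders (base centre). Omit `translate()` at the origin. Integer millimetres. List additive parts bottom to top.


cube([260, 280, 60]);
translate([100, 60, 60]) cube([120, 200, 160]);


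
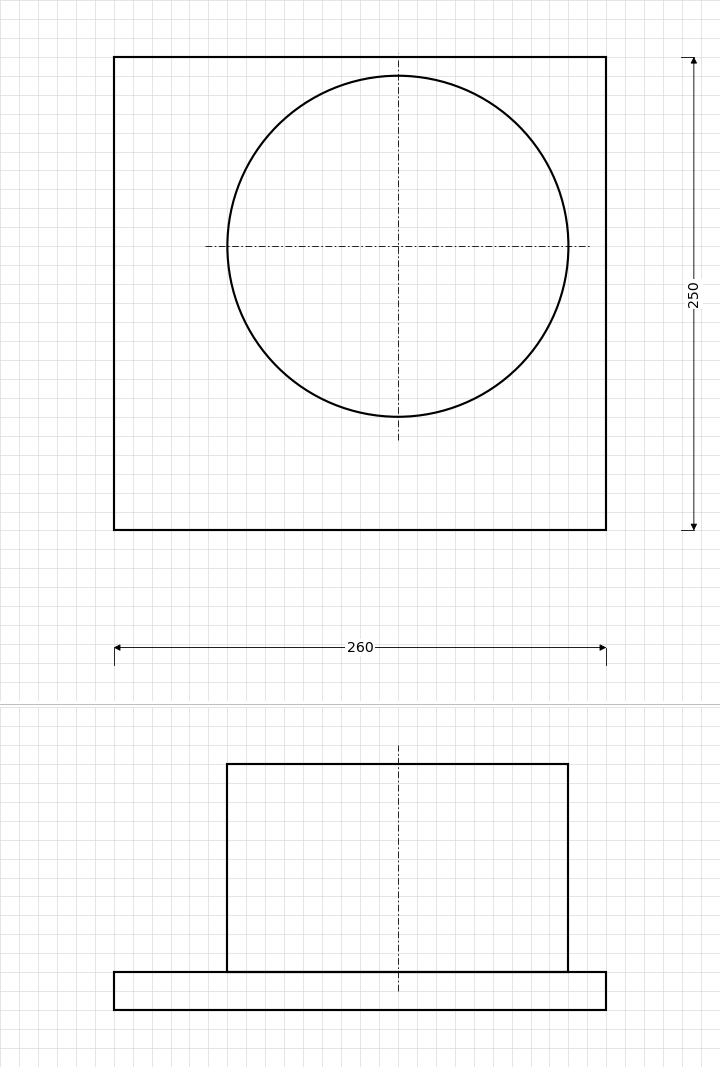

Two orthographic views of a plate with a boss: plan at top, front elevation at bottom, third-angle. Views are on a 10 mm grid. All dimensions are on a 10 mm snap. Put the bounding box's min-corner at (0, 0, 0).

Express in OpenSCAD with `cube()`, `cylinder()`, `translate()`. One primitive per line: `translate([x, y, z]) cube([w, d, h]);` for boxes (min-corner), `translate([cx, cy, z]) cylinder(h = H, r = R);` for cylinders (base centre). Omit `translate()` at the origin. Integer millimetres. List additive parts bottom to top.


cube([260, 250, 20]);
translate([150, 150, 20]) cylinder(h = 110, r = 90);
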